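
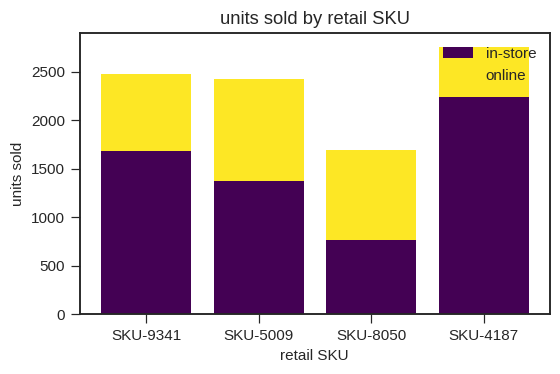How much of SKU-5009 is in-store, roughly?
≈ 1500

in-store top ≈ 1500, bottom ≈ 0; segment ≈ 1500.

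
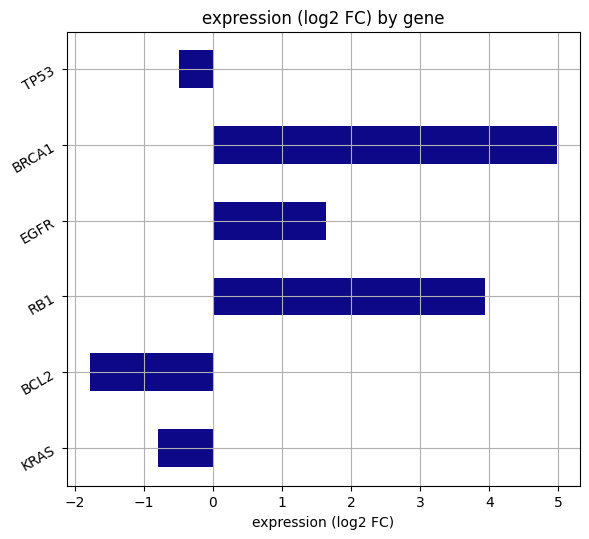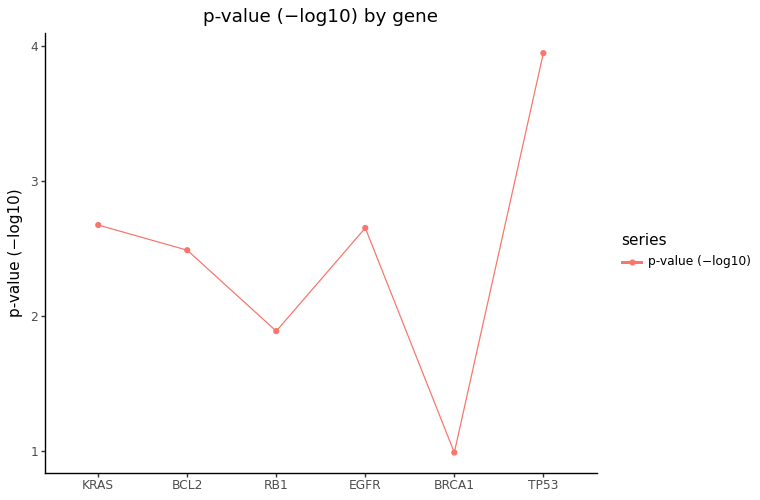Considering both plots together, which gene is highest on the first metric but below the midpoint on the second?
Chart 2 median p-value (−log10) ≈ 2.5; below-median genes: BCL2, RB1, BRCA1. Among those, BRCA1 has the highest expression (log2 FC) (≈ 5).

BRCA1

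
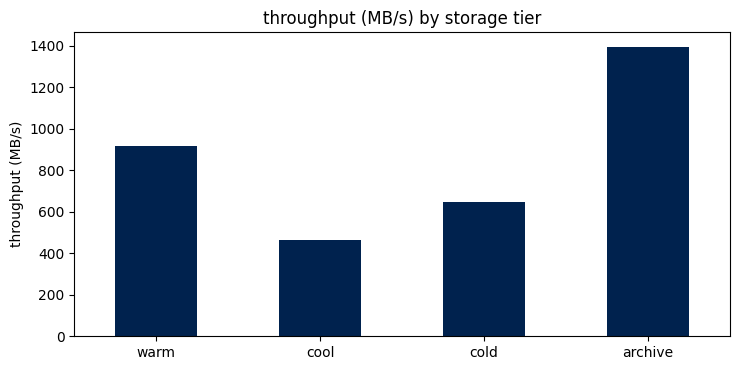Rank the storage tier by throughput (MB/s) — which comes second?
Top 3: archive ≈ 1400, warm ≈ 1000, cold ≈ 600.

warm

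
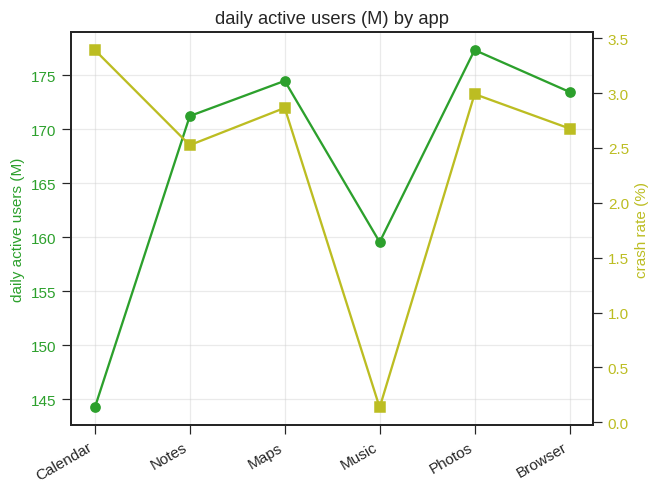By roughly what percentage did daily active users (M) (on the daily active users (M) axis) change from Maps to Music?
Maps ≈ 175, Music ≈ 160; (160 − 175) / 175 ≈ -8.6%.

≈ -8.6%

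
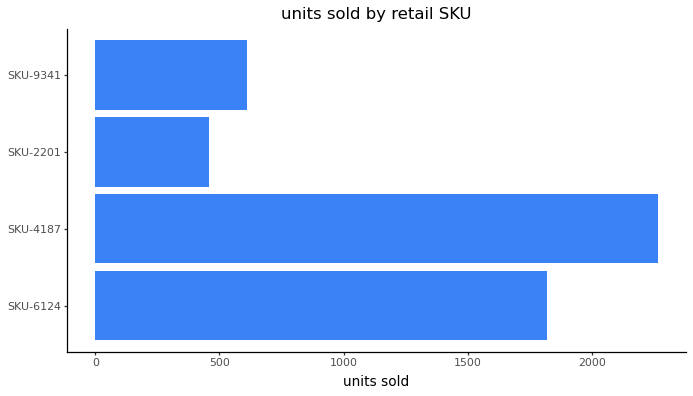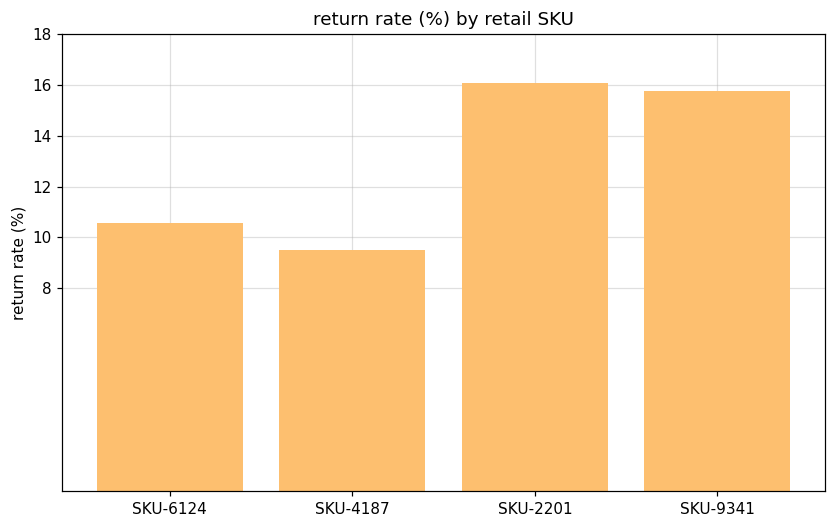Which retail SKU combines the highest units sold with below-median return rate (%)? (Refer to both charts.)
SKU-4187

Chart 2 median return rate (%) ≈ 14; below-median retail SKUs: SKU-6124, SKU-4187. Among those, SKU-4187 has the highest units sold (≈ 2500).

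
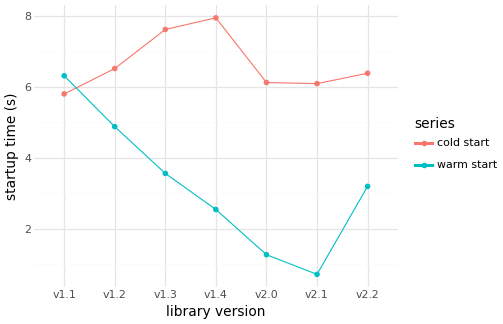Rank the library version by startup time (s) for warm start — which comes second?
Top 3 for warm start: v1.1 ≈ 6, v1.2 ≈ 5, v1.3 ≈ 4.

v1.2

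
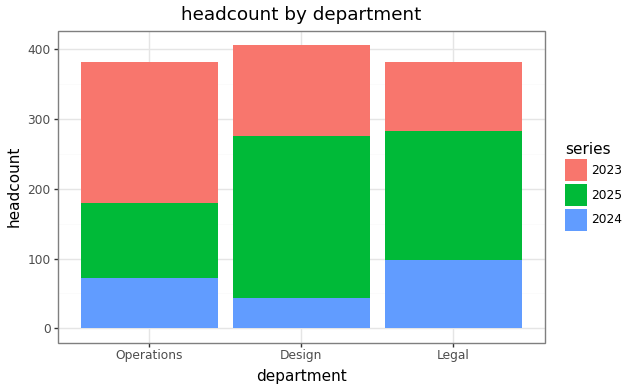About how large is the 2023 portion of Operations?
≈ 200

2023 top ≈ 400, bottom ≈ 200; segment ≈ 200.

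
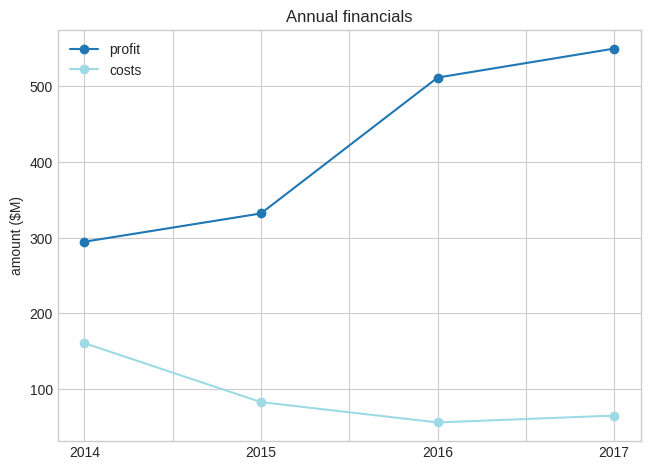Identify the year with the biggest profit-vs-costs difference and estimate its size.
2017: profit ≈ 550, costs ≈ 50 → gap ≈ 500. Next-largest (2016) is only ≈ 450.

2017, ≈ 500 $M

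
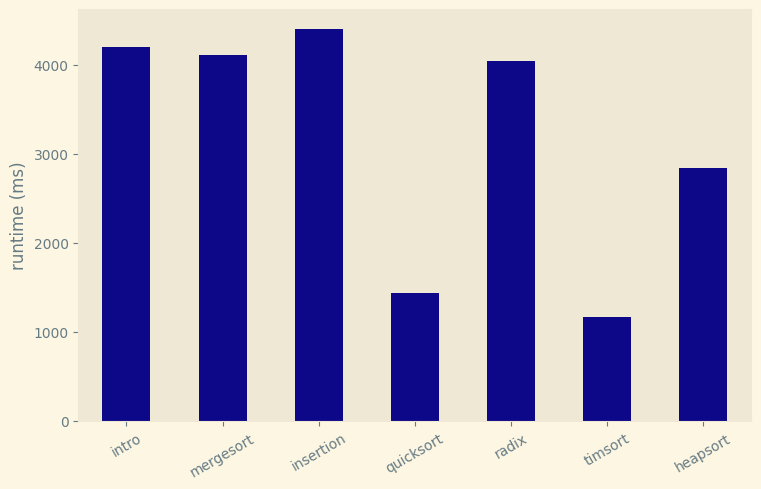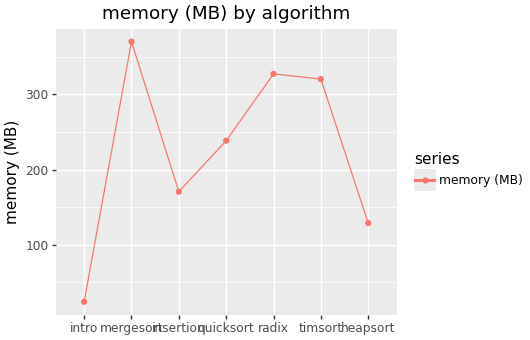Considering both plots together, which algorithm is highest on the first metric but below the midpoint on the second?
Chart 2 median memory (MB) ≈ 250; below-median algorithms: intro, insertion, heapsort. Among those, insertion has the highest runtime (ms) (≈ 4500).

insertion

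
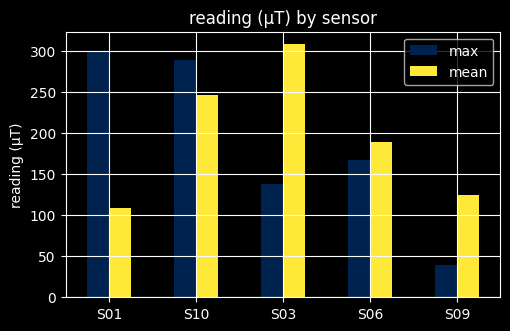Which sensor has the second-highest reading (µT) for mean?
Top 3 for mean: S03 ≈ 300, S10 ≈ 250, S06 ≈ 200.

S10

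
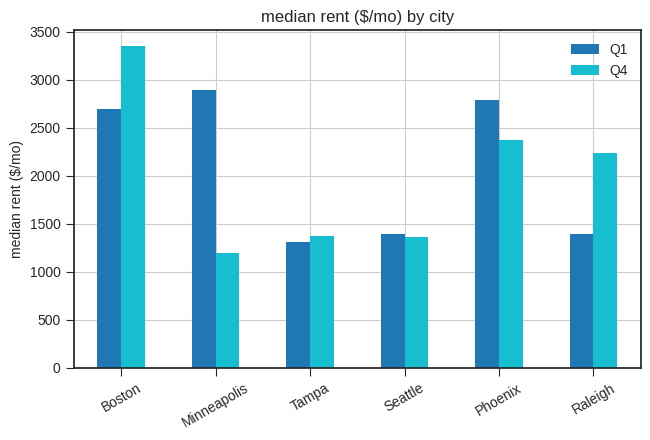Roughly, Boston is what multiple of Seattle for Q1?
≈ 1.67×

Boston ≈ 2500, Seattle ≈ 1500; 2500/1500 ≈ 1.67.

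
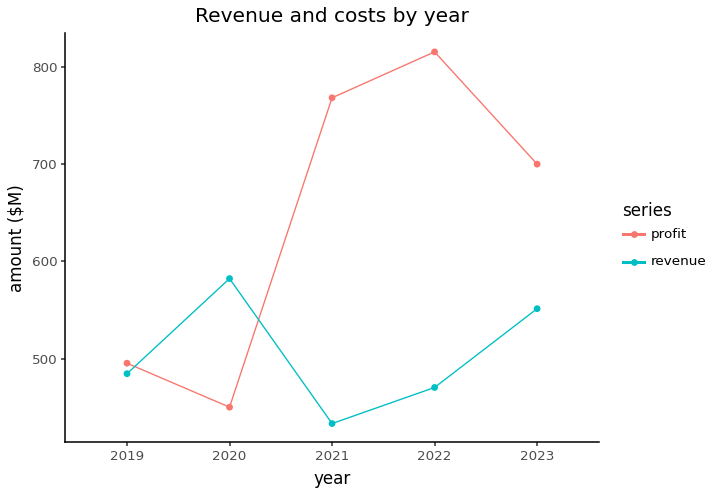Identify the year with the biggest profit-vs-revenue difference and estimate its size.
2022: profit ≈ 800, revenue ≈ 450 → gap ≈ 350. Next-largest (2021) is only ≈ 300.

2022, ≈ 350 $M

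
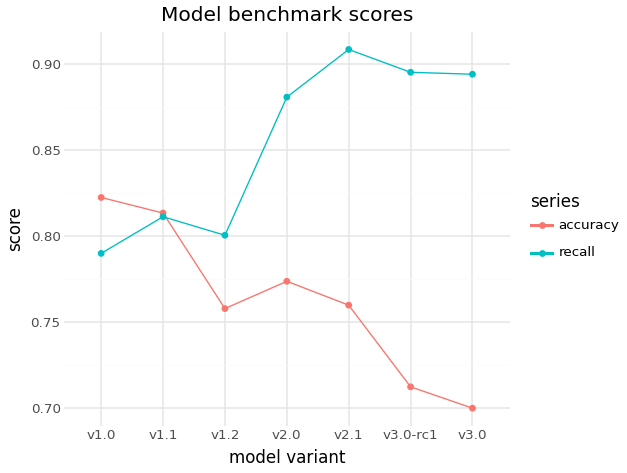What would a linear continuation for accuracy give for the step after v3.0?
≈ 0.67

Last three: 0.76, 0.72, 0.70 → slope ≈ -0.03/step → next ≈ 0.67.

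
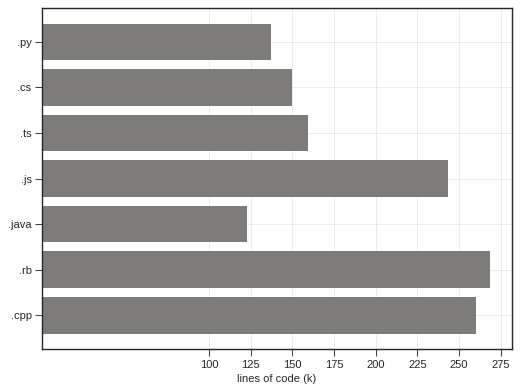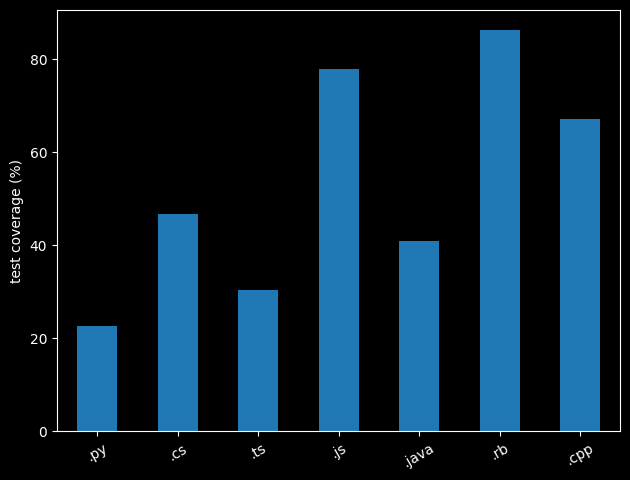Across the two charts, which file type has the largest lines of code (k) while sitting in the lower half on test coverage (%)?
Chart 2 median test coverage (%) ≈ 50; below-median file types: .py, .ts, .java. Among those, .ts has the highest lines of code (k) (≈ 150).

.ts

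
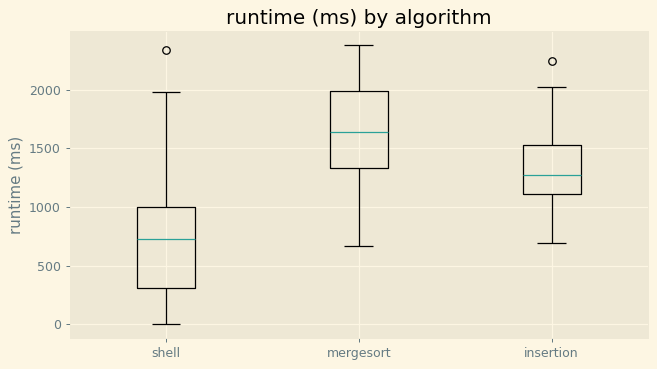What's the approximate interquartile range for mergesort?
≈ 700

Q3 ≈ 2000, Q1 ≈ 1300; IQR ≈ 700.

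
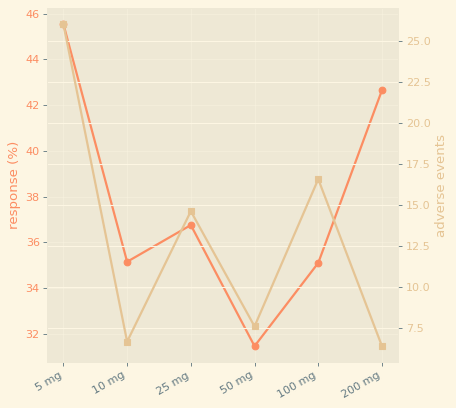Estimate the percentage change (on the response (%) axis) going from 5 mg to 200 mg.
5 mg ≈ 46, 200 mg ≈ 42; (42 − 46) / 46 ≈ -8.7%.

≈ -8.7%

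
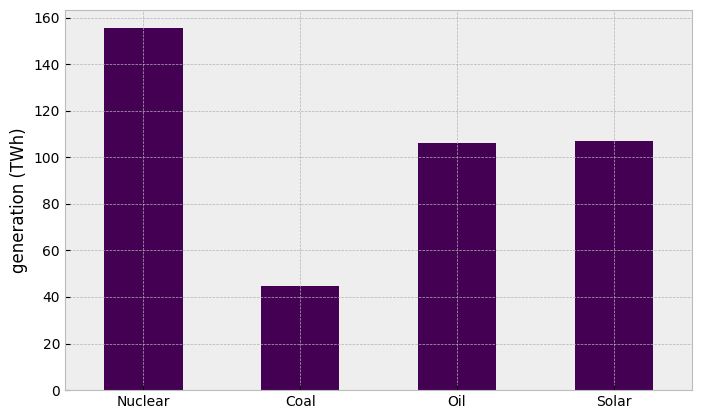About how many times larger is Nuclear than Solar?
Nuclear ≈ 160, Solar ≈ 100; 160/100 ≈ 1.6.

≈ 1.6×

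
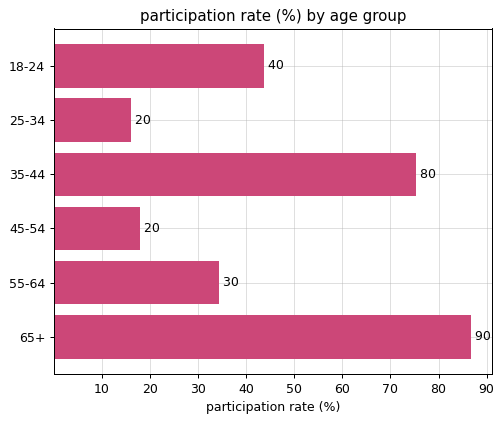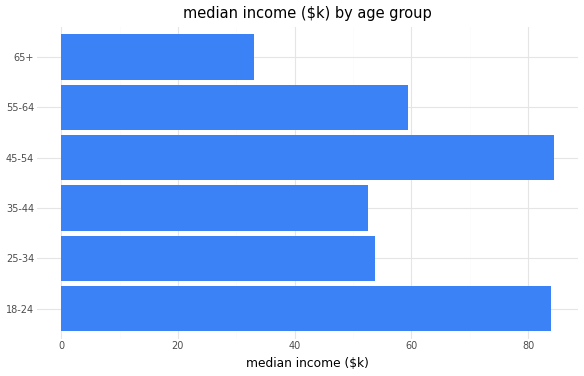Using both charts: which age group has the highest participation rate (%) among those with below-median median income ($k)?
65+

Chart 2 median median income ($k) ≈ 60; below-median age groups: 25-34, 35-44, 65+. Among those, 65+ has the highest participation rate (%) (≈ 90).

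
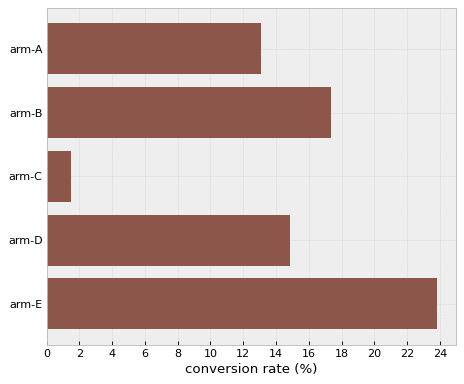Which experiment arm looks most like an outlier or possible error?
arm-C ≈ 2; the rest sit between ≈ 14 and ≈ 24.

arm-C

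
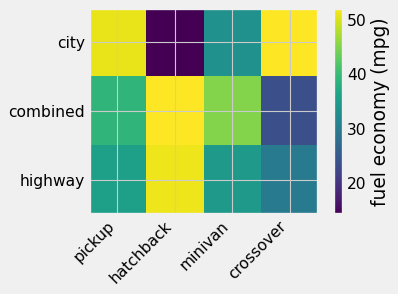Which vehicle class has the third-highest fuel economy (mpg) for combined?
Top 4 for combined: hatchback ≈ 50, minivan ≈ 45, pickup ≈ 40, crossover ≈ 25.

pickup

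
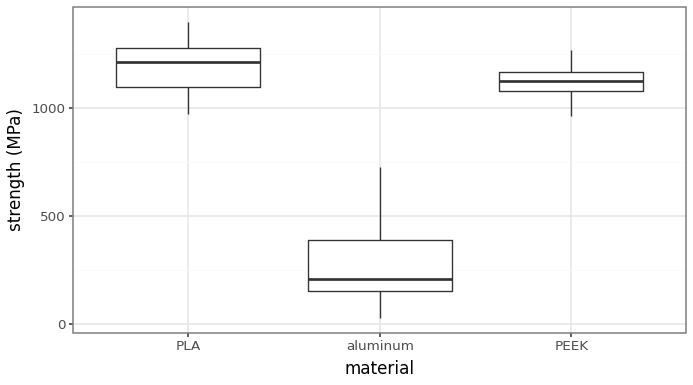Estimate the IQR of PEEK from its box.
Q3 ≈ 1200, Q1 ≈ 1100; IQR ≈ 100.

≈ 100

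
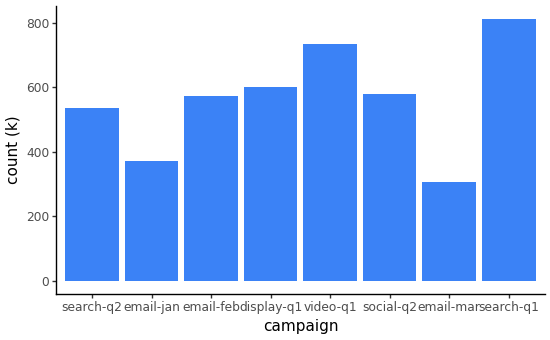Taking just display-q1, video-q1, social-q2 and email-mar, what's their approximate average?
(600 + 700 + 600 + 300) / 4 ≈ 550.

≈ 550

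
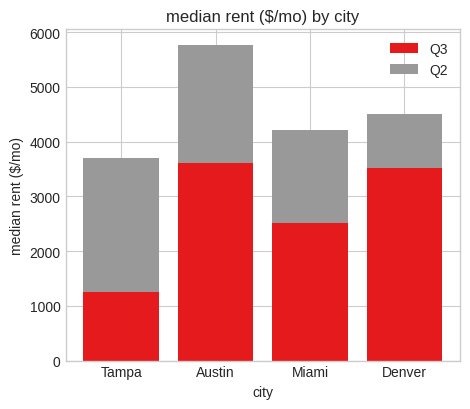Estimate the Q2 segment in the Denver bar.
≈ 1000

Q2 top ≈ 4500, bottom ≈ 3500; segment ≈ 1000.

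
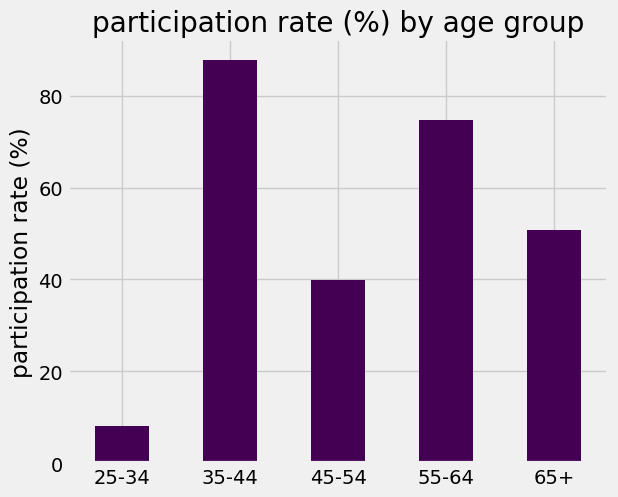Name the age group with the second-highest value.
Top 3: 35-44 ≈ 90, 55-64 ≈ 70, 65+ ≈ 50.

55-64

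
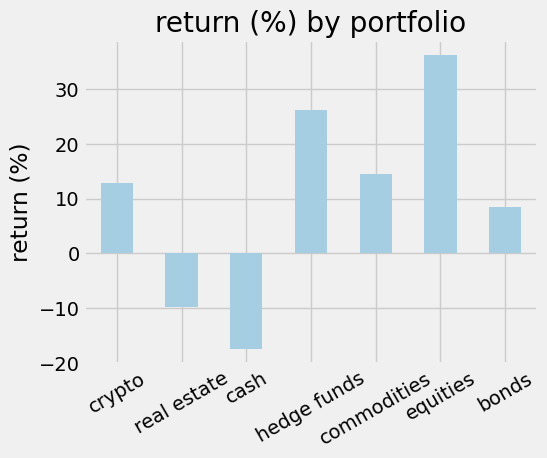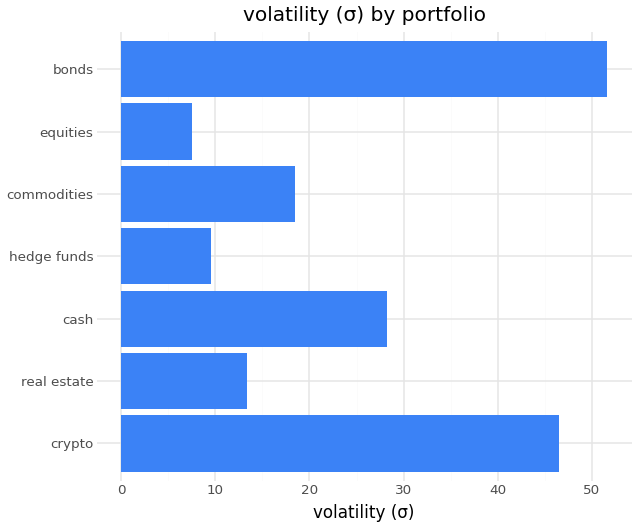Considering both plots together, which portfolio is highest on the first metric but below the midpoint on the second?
equities

Chart 2 median volatility (σ) ≈ 20; below-median portfolios: real estate, hedge funds, equities. Among those, equities has the highest return (%) (≈ 35).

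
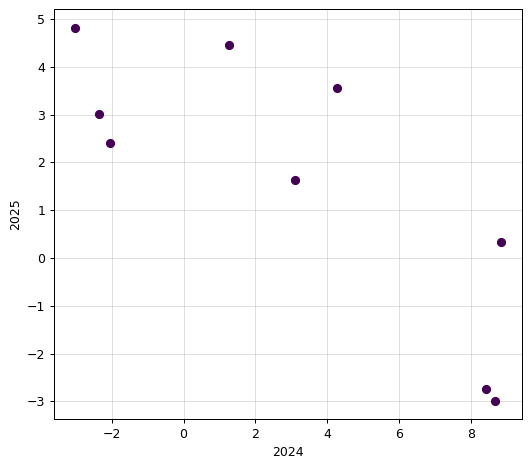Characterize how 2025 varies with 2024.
negative, strong

Points are negatively correlated; strong (|r| ≈ 0.8).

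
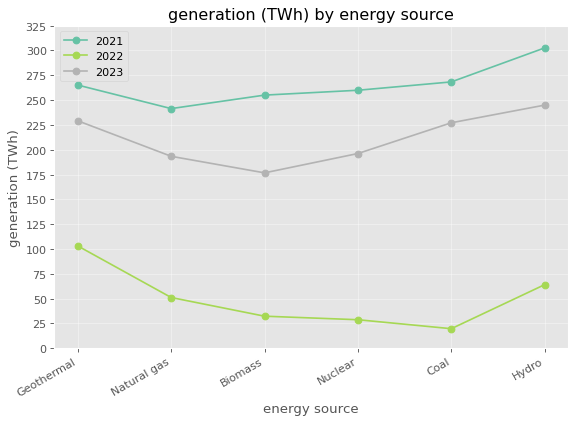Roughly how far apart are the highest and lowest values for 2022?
≈ 75

Max Geothermal ≈ 100, min Coal ≈ 25; range ≈ 75.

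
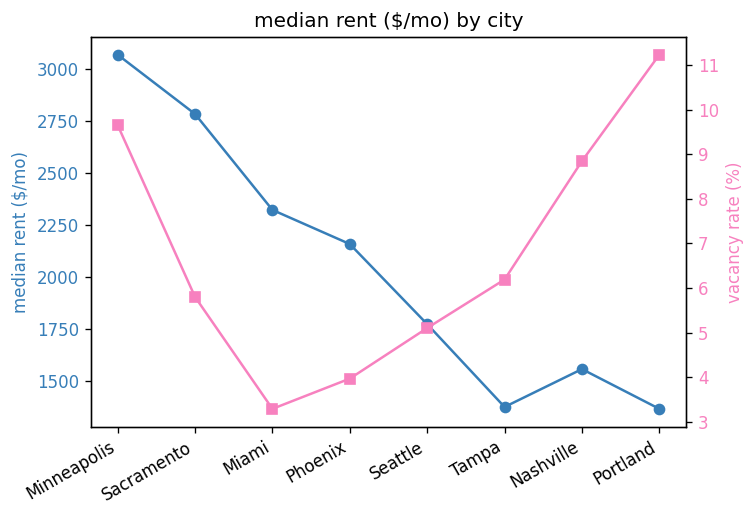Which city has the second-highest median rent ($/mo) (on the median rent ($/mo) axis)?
Top 3 (on the median rent ($/mo) axis): Minneapolis ≈ 3000, Sacramento ≈ 2800, Miami ≈ 2400.

Sacramento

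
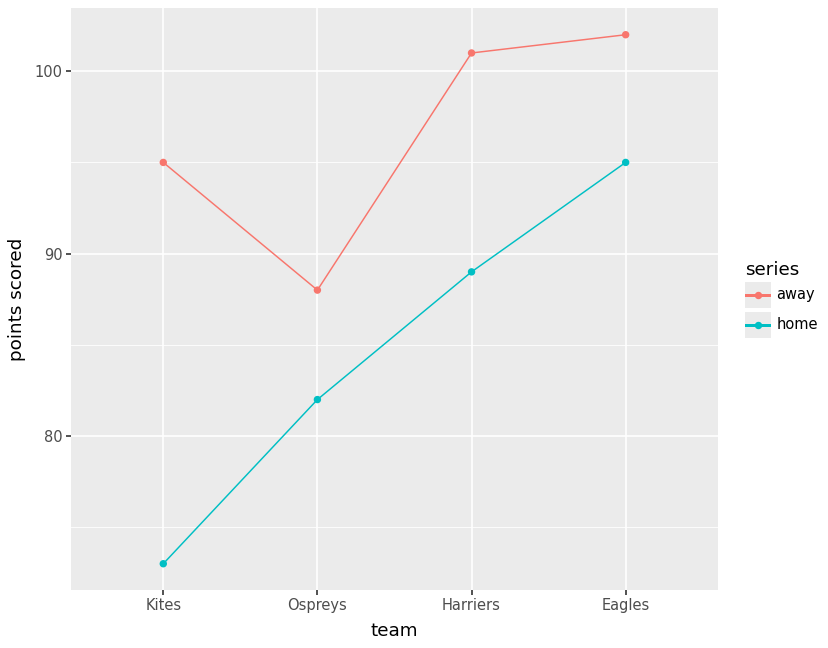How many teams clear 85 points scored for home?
Above 85: Harriers, Eagles.

2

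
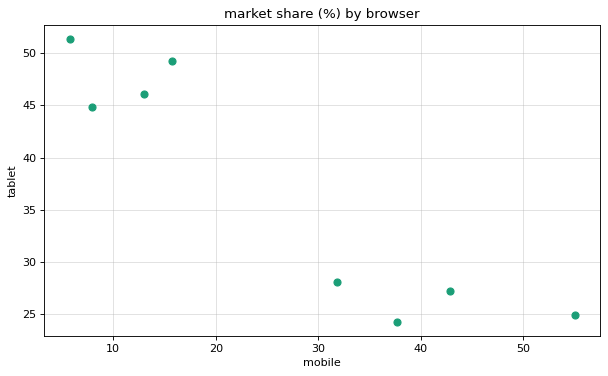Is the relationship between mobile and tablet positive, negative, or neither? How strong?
negative, strong

Points are negatively correlated; strong (|r| ≈ 0.9).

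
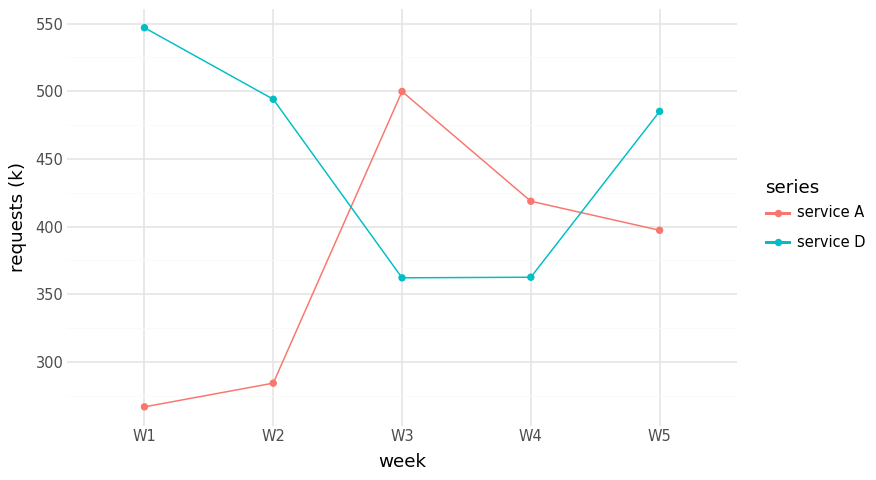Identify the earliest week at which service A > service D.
W2: service A ≈ 275 vs service D ≈ 500 (not yet); W3: service A ≈ 500 vs service D ≈ 350 (first crossover).

W3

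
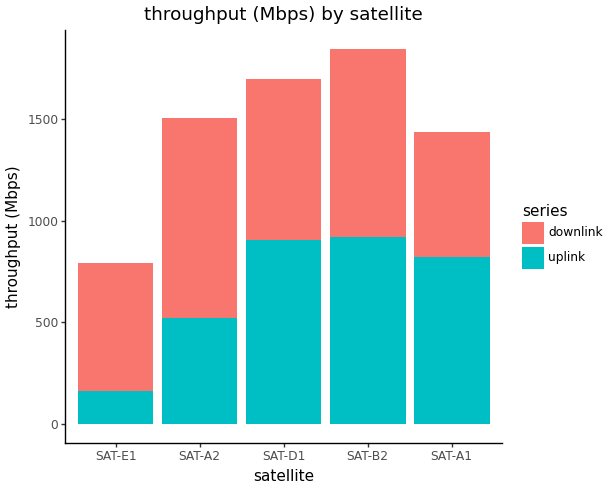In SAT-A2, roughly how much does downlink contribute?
≈ 1000

downlink top ≈ 1600, bottom ≈ 600; segment ≈ 1000.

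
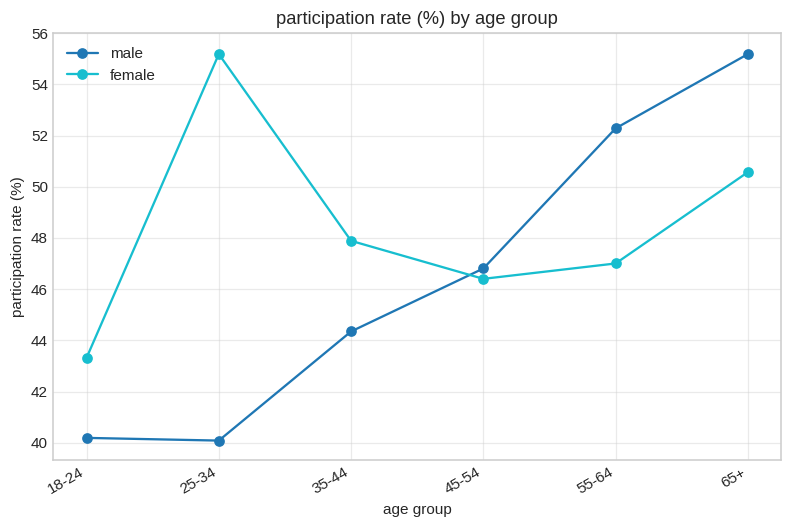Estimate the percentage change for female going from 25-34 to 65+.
≈ -10.7%

25-34 ≈ 56, 65+ ≈ 50; (50 − 56) / 56 ≈ -10.7%.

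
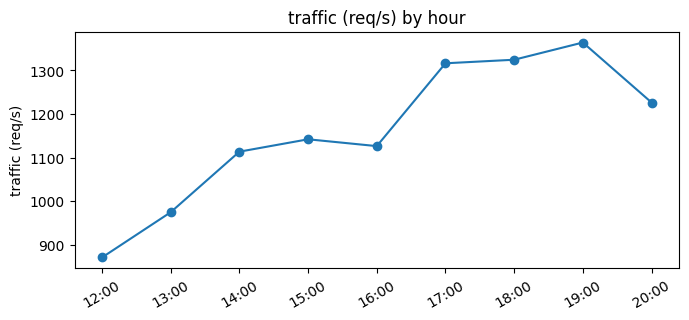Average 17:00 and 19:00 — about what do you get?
≈ 1325

(1300 + 1350) / 2 ≈ 1325.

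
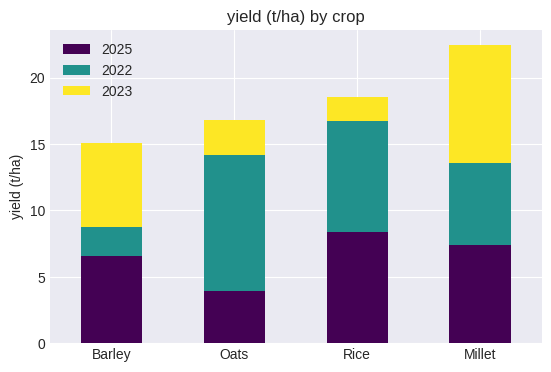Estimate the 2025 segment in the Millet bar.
≈ 8

2025 top ≈ 8, bottom ≈ 0; segment ≈ 8.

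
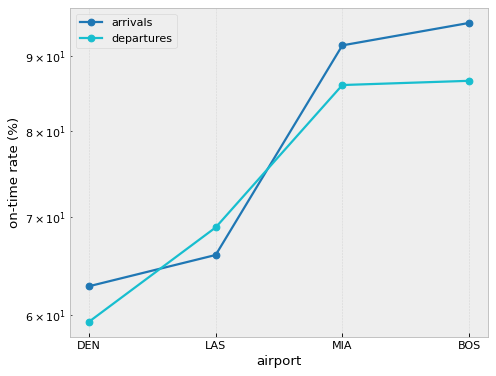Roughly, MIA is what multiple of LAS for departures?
MIA ≈ 85, LAS ≈ 70; 85/70 ≈ 1.21.

≈ 1.21×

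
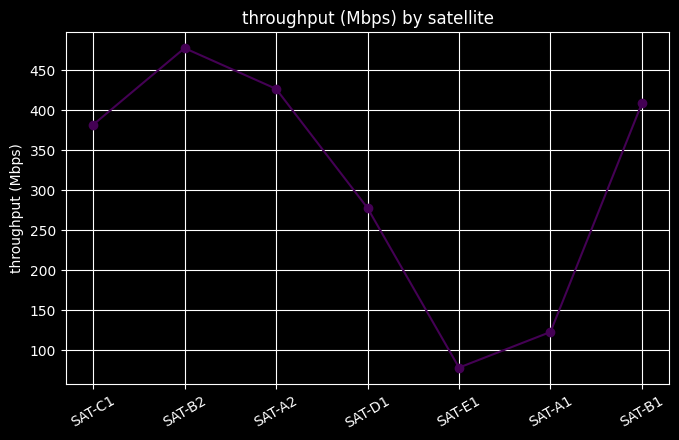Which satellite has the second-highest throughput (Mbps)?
SAT-A2

Top 3: SAT-B2 ≈ 500, SAT-A2 ≈ 450, SAT-B1 ≈ 400.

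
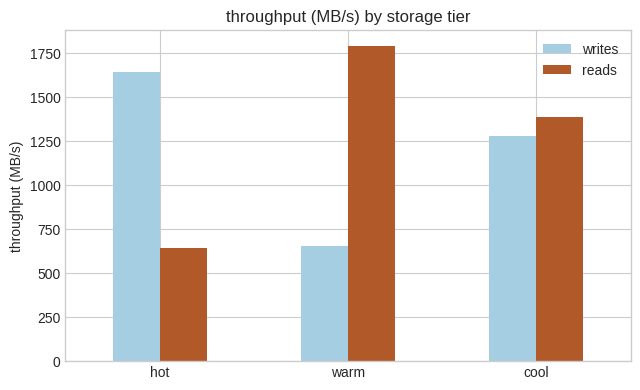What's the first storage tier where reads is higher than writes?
warm

hot: reads ≈ 600 vs writes ≈ 1600 (not yet); warm: reads ≈ 1800 vs writes ≈ 600 (first crossover).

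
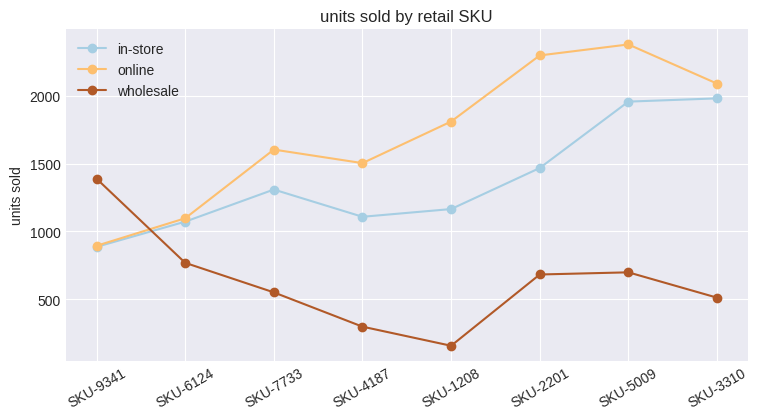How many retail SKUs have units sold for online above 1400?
6

Above 1400: SKU-7733, SKU-4187, SKU-1208, SKU-2201, SKU-5009, SKU-3310.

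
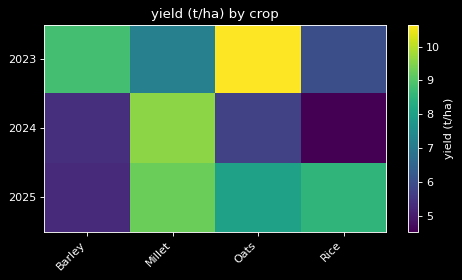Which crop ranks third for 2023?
Millet

Top 4 for 2023: Oats ≈ 11, Barley ≈ 9, Millet ≈ 7, Rice ≈ 6.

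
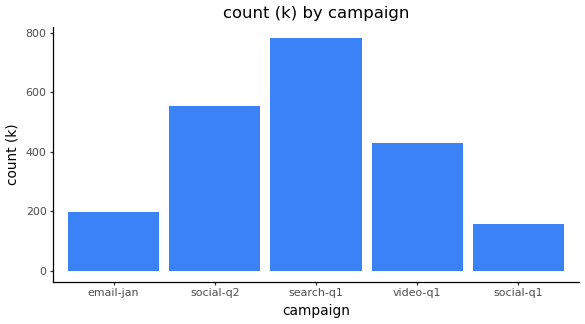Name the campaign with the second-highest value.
social-q2

Top 3: search-q1 ≈ 800, social-q2 ≈ 600, video-q1 ≈ 400.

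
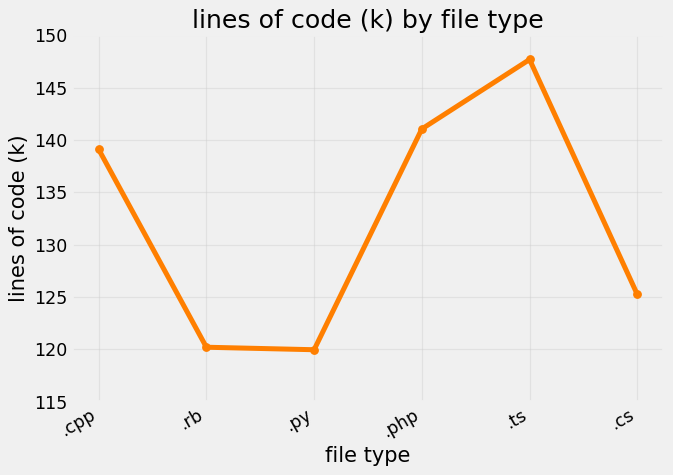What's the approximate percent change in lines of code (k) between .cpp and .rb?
.cpp ≈ 140, .rb ≈ 120; (120 − 140) / 140 ≈ -14.3%.

≈ -14.3%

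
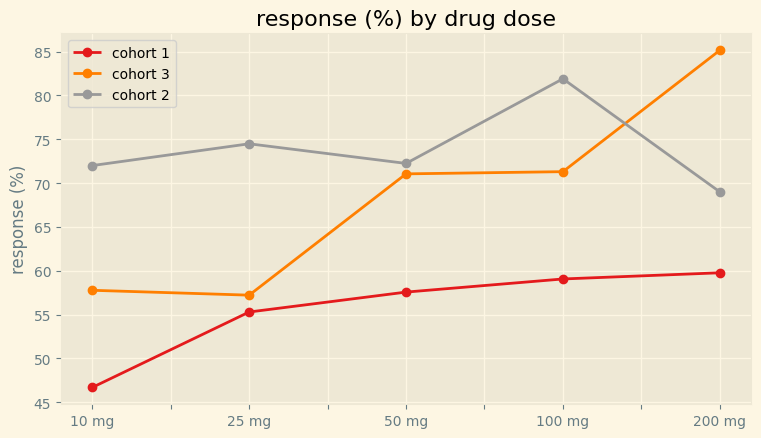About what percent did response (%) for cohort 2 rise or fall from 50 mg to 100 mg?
50 mg ≈ 70, 100 mg ≈ 80; (80 − 70) / 70 ≈ +14.3%.

≈ +14.3%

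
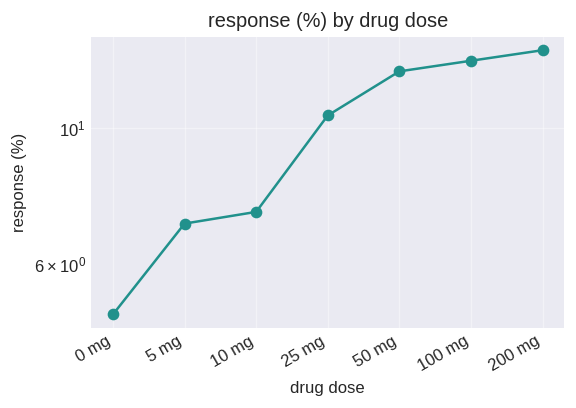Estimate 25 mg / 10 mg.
25 mg ≈ 10, 10 mg ≈ 7; 10/7 ≈ 1.43.

≈ 1.43×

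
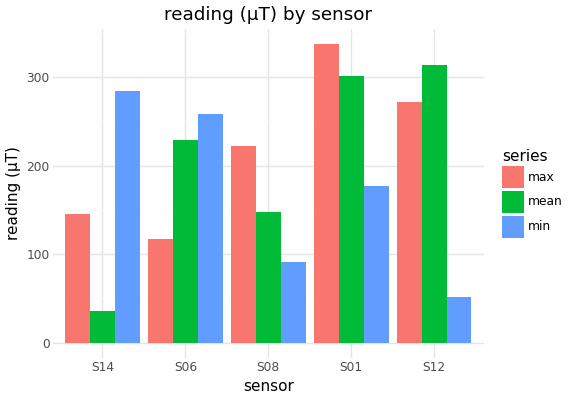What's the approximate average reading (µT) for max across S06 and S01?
≈ 225

(100 + 350) / 2 ≈ 225.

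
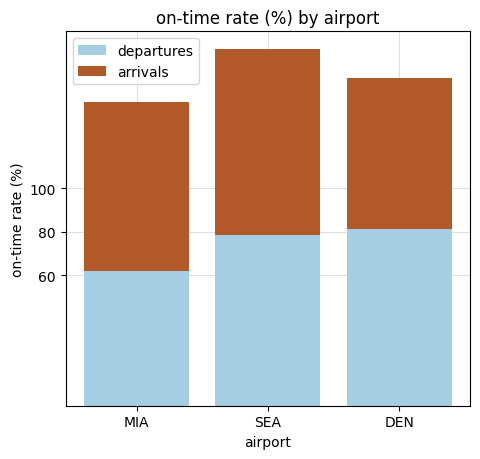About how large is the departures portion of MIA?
≈ 60

departures top ≈ 60, bottom ≈ 0; segment ≈ 60.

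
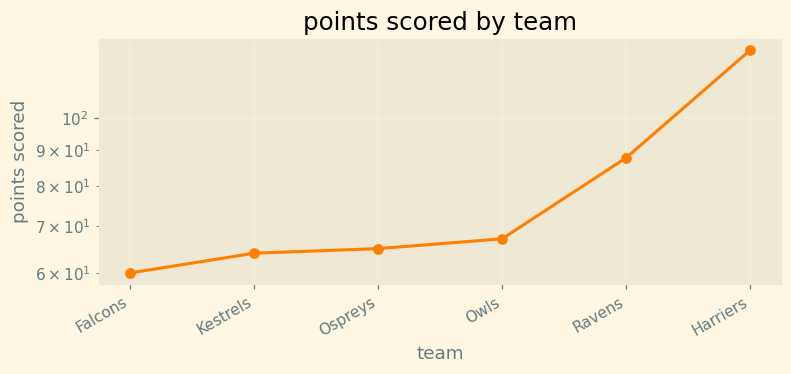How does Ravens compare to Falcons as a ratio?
Ravens ≈ 90, Falcons ≈ 60; 90/60 ≈ 1.5.

≈ 1.5×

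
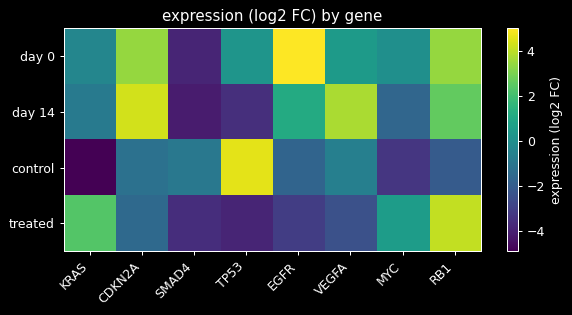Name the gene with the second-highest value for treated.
Top 3 for treated: RB1 ≈ 4, KRAS ≈ 2, MYC ≈ 1.

KRAS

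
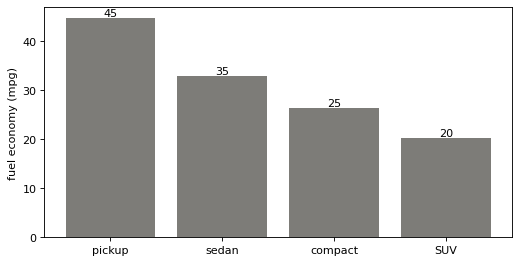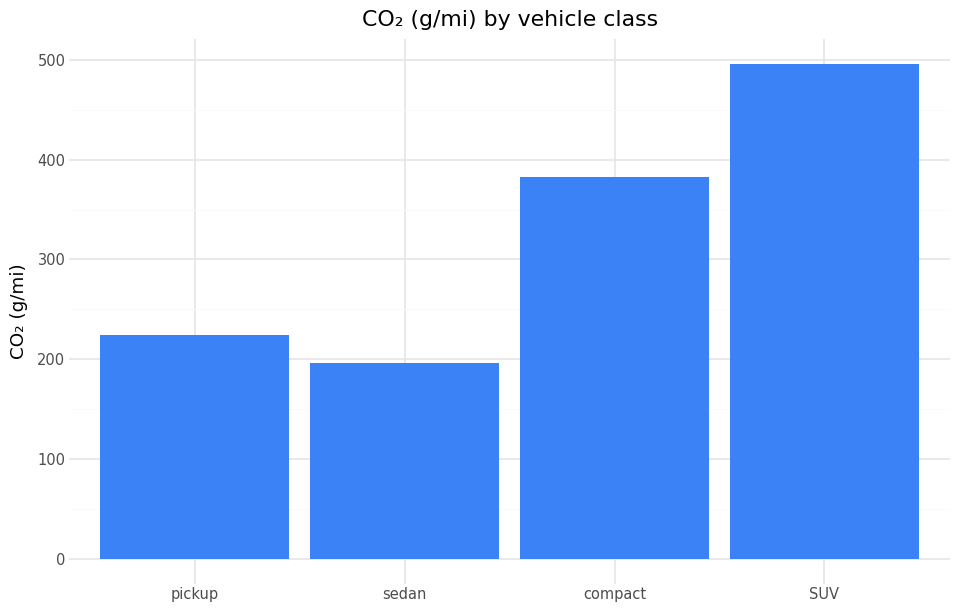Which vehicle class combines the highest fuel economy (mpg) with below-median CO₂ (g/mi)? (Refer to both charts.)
Chart 2 median CO₂ (g/mi) ≈ 300; below-median vehicle classes: pickup, sedan. Among those, pickup has the highest fuel economy (mpg) (≈ 45).

pickup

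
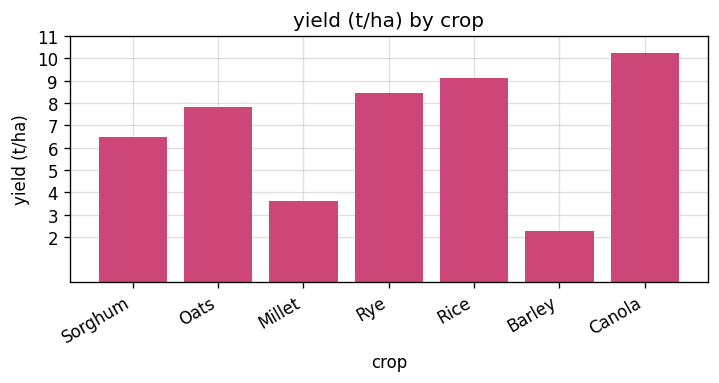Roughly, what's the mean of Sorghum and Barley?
≈ 4

(6 + 2) / 2 ≈ 4.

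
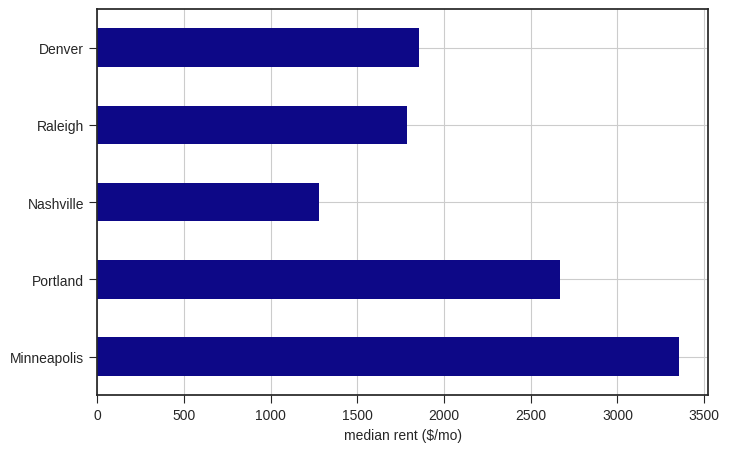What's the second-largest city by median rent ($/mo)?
Top 3: Minneapolis ≈ 3500, Portland ≈ 2500, Denver ≈ 2000.

Portland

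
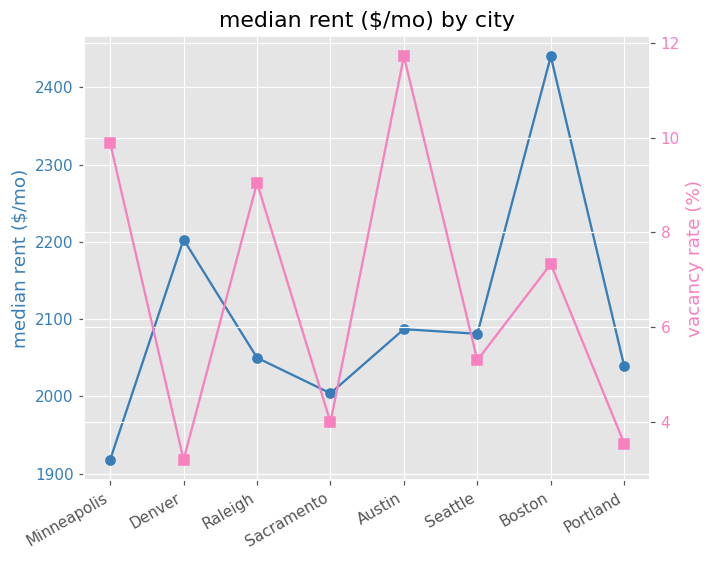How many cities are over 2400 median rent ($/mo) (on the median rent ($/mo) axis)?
Above 2400: Boston.

1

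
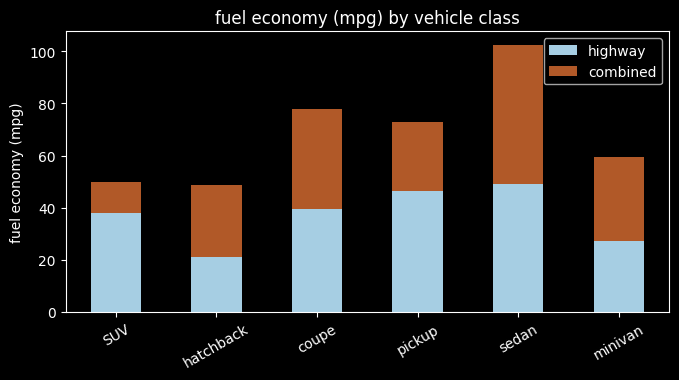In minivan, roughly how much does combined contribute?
≈ 30

combined top ≈ 60, bottom ≈ 30; segment ≈ 30.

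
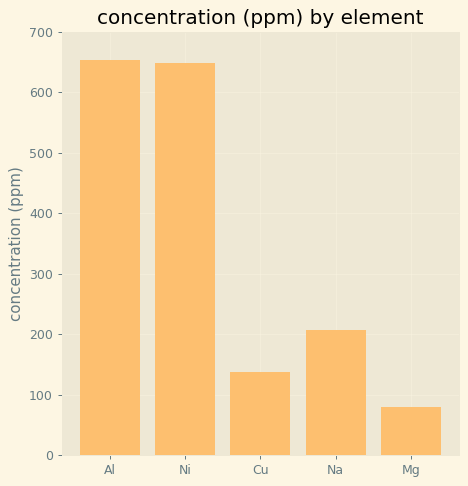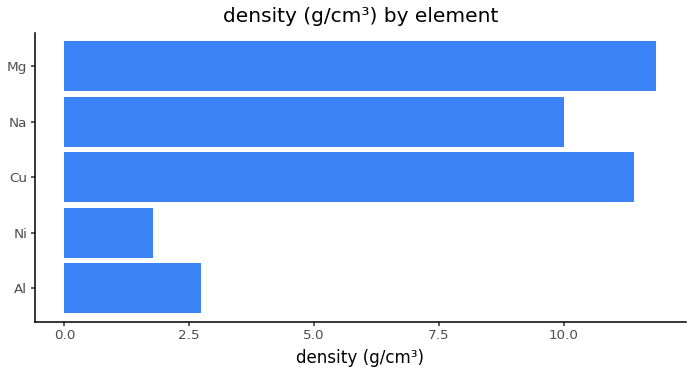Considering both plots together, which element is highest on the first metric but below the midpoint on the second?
Al

Chart 2 median density (g/cm³) ≈ 10; below-median elements: Al, Ni. Among those, Al has the highest concentration (ppm) (≈ 700).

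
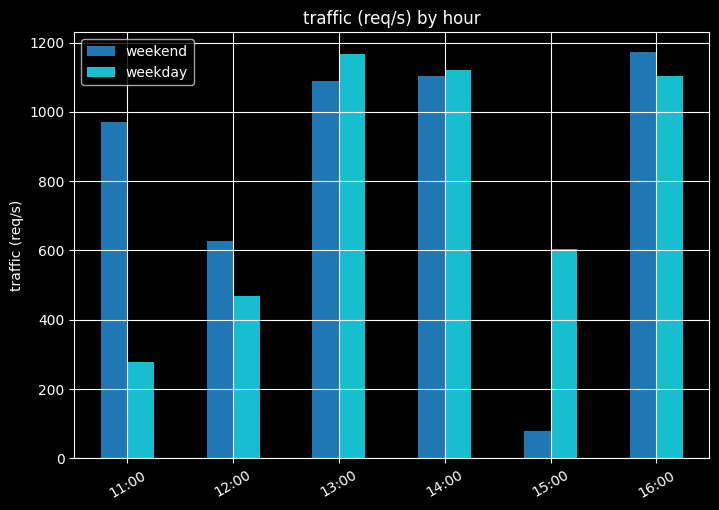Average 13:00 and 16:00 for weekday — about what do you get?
≈ 1150

(1200 + 1100) / 2 ≈ 1150.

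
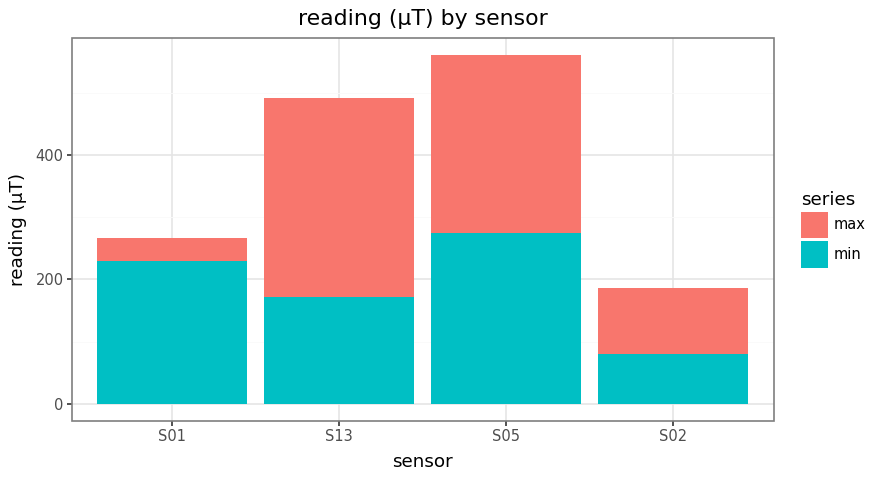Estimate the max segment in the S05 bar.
≈ 300

max top ≈ 550, bottom ≈ 250; segment ≈ 300.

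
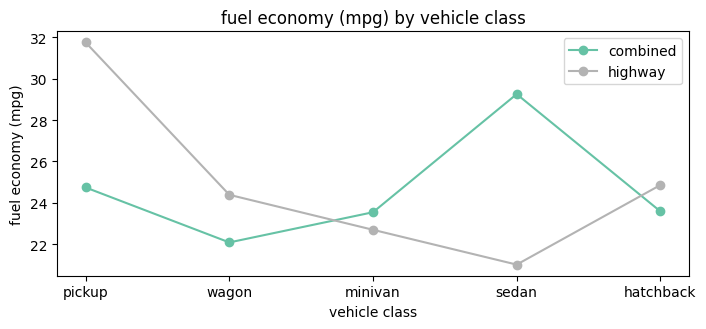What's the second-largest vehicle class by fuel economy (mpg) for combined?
Top 3 for combined: sedan ≈ 29, pickup ≈ 25, hatchback ≈ 24.

pickup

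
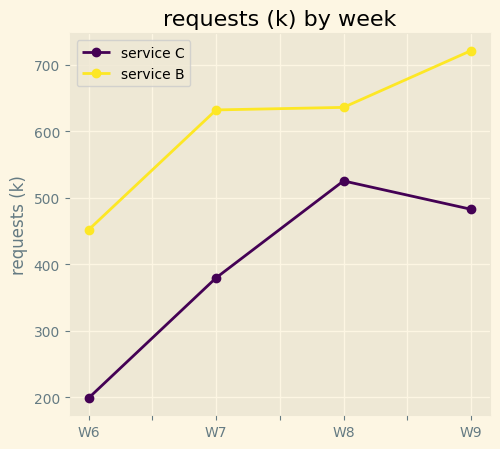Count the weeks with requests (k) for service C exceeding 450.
2

Above 450: W8, W9.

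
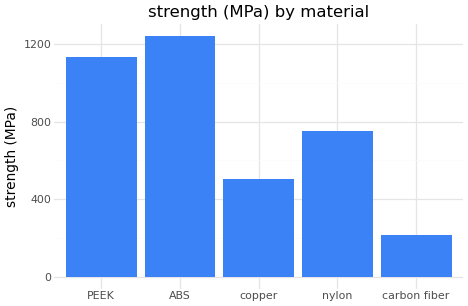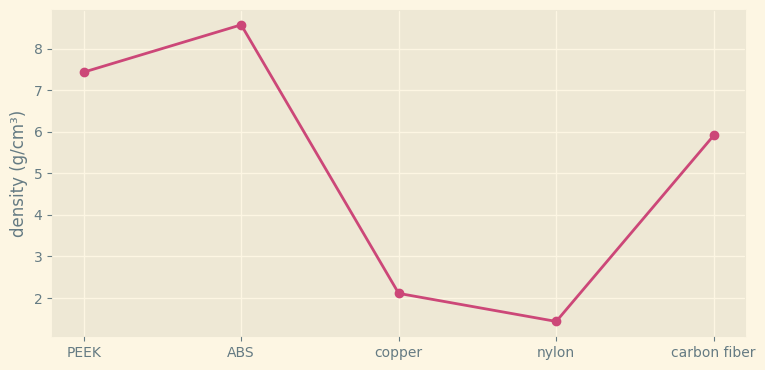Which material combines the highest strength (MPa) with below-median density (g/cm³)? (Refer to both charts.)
nylon

Chart 2 median density (g/cm³) ≈ 6; below-median materials: copper, nylon. Among those, nylon has the highest strength (MPa) (≈ 800).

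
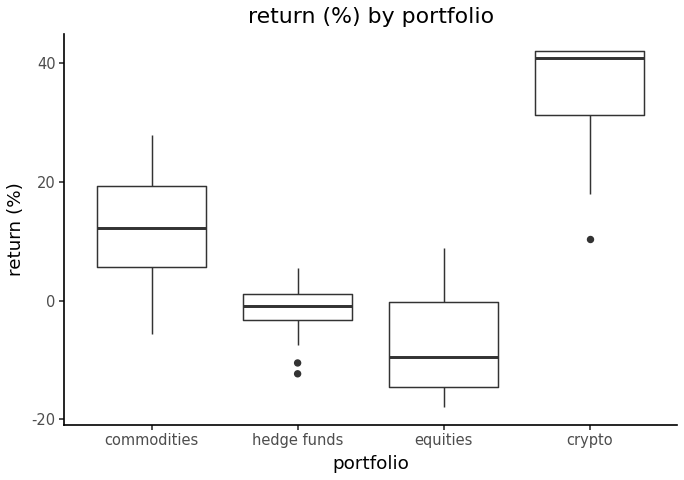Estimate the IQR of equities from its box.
Q3 ≈ 0, Q1 ≈ -15; IQR ≈ 15.

≈ 15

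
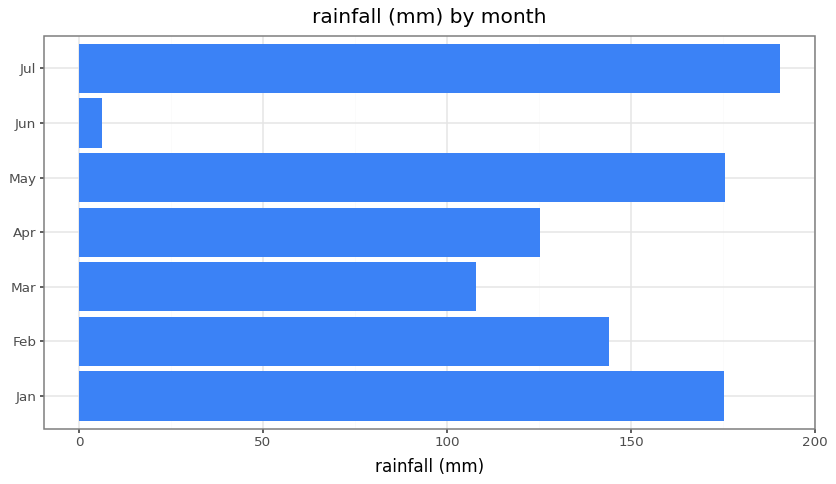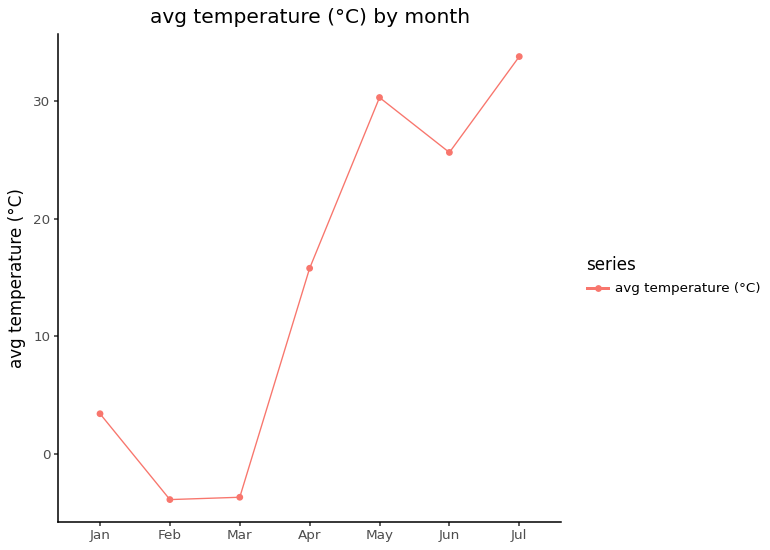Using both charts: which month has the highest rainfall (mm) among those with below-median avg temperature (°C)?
Jan

Chart 2 median avg temperature (°C) ≈ 15; below-median months: Jan, Feb, Mar. Among those, Jan has the highest rainfall (mm) (≈ 180).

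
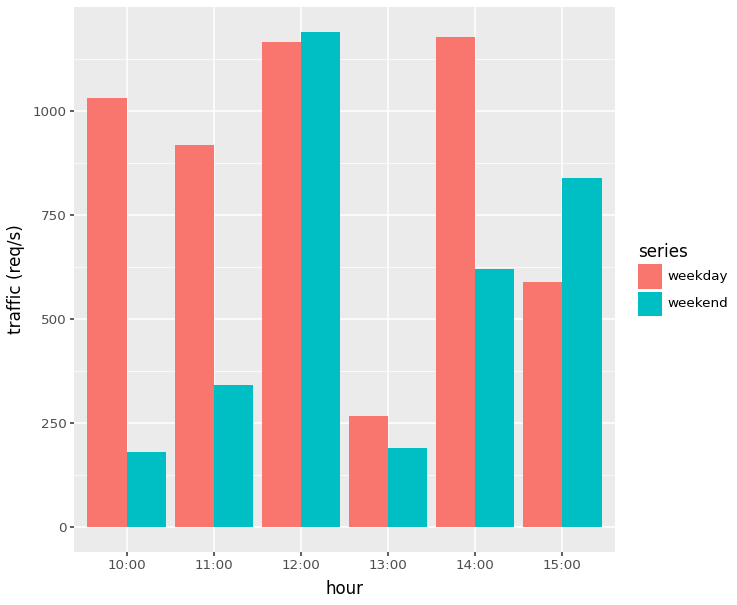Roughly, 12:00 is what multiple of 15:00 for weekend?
≈ 1.5×

12:00 ≈ 1200, 15:00 ≈ 800; 1200/800 ≈ 1.5.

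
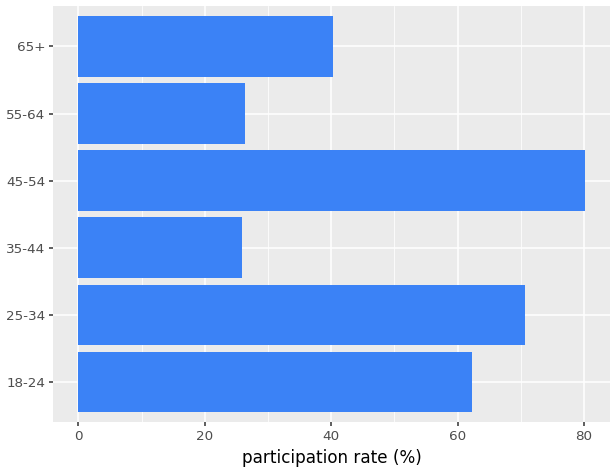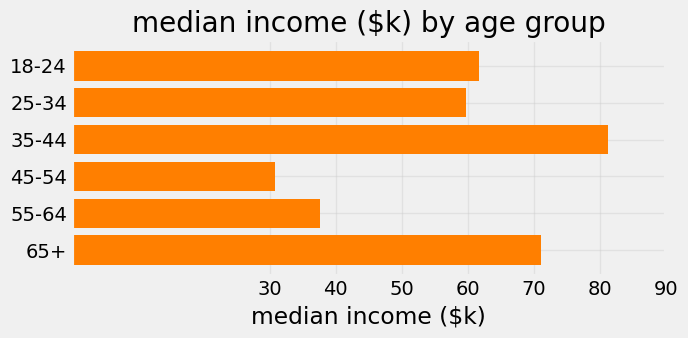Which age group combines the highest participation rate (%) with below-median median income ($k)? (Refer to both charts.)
45-54

Chart 2 median median income ($k) ≈ 60; below-median age groups: 25-34, 45-54, 55-64. Among those, 45-54 has the highest participation rate (%) (≈ 80).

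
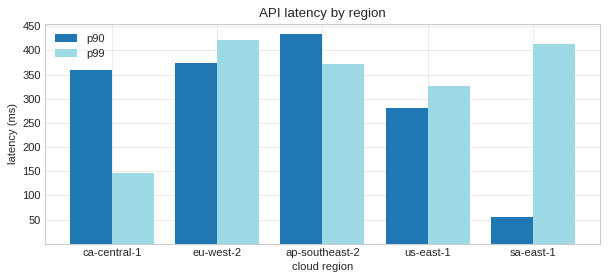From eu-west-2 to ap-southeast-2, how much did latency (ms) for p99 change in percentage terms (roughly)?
eu-west-2 ≈ 400, ap-southeast-2 ≈ 350; (350 − 400) / 400 ≈ -12.5%.

≈ -12.5%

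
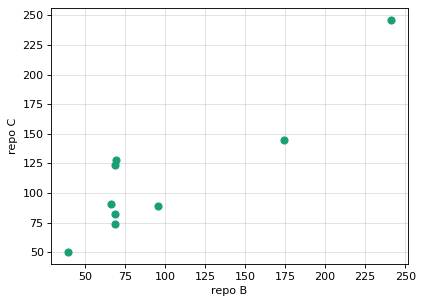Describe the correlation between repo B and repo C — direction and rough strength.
Points are positively correlated; strong (|r| ≈ 0.9).

positive, strong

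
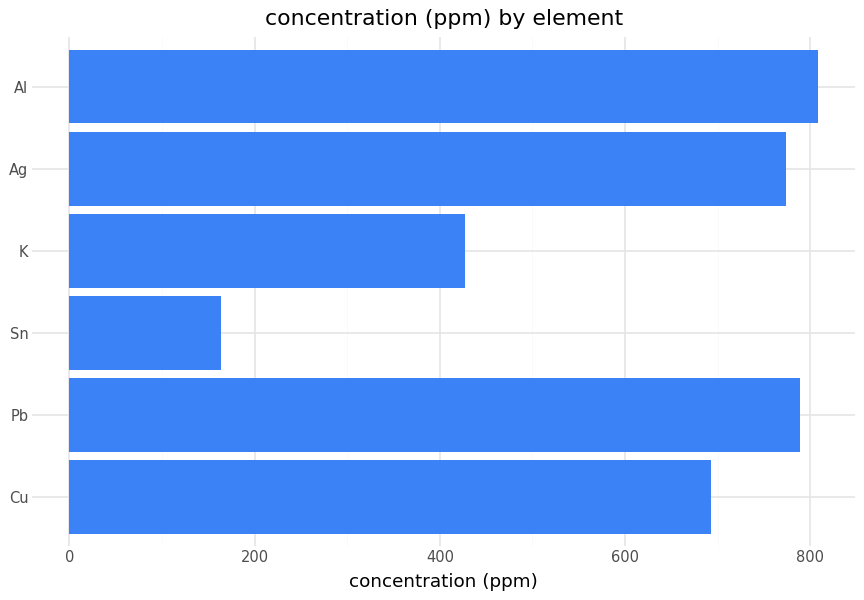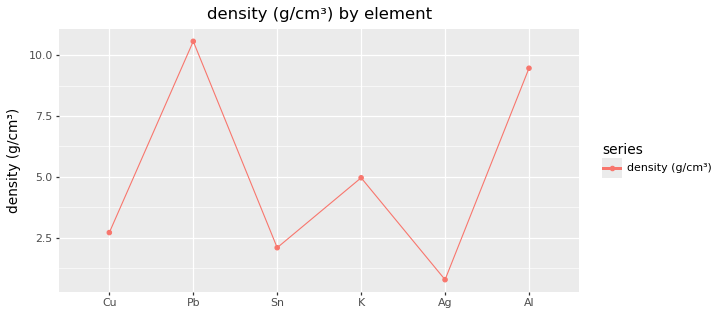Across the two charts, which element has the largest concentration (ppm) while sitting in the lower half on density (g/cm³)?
Chart 2 median density (g/cm³) ≈ 4; below-median elements: Cu, Sn, Ag. Among those, Ag has the highest concentration (ppm) (≈ 800).

Ag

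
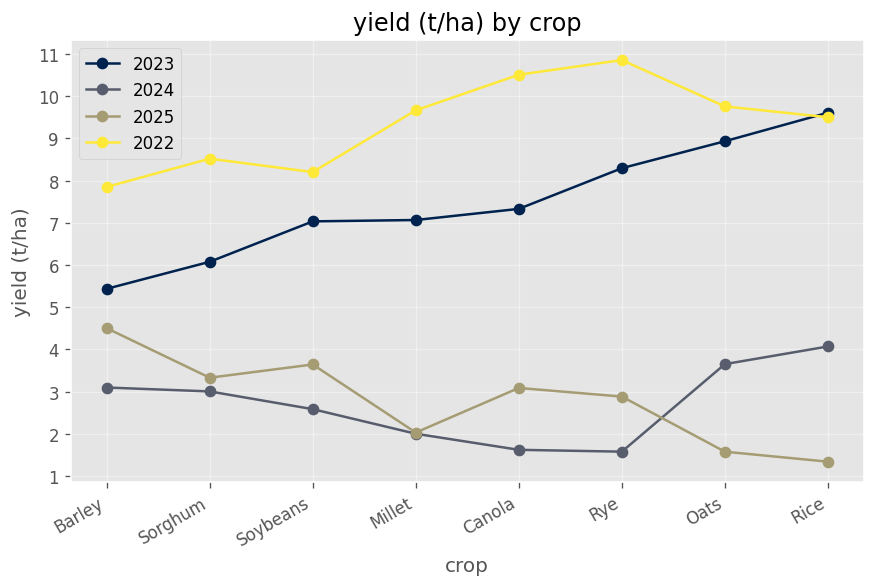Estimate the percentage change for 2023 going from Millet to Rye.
Millet ≈ 7, Rye ≈ 8; (8 − 7) / 7 ≈ +14.3%.

≈ +14.3%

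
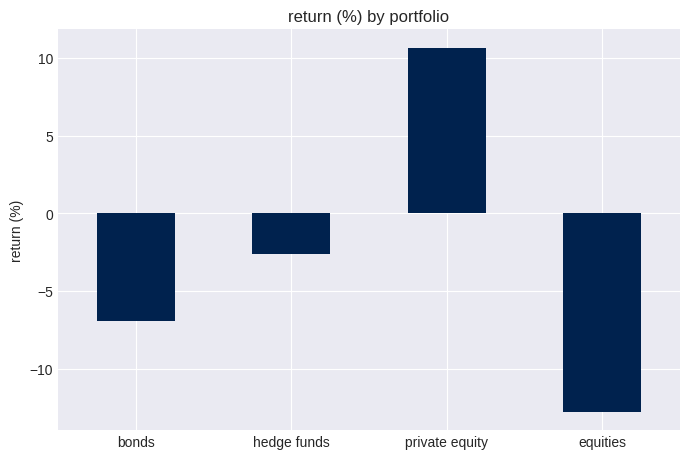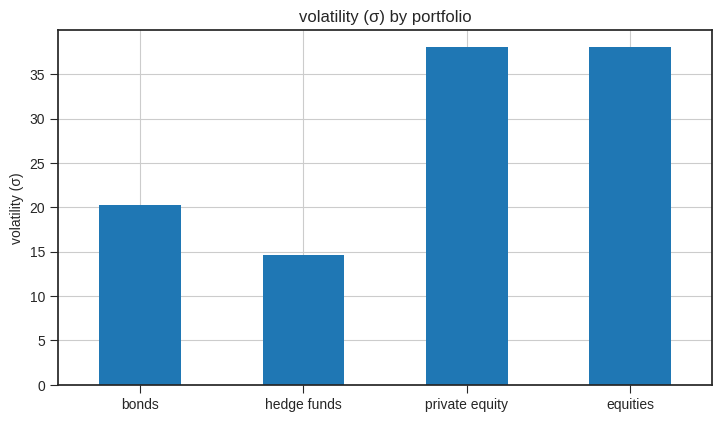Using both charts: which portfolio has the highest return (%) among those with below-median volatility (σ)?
hedge funds

Chart 2 median volatility (σ) ≈ 30; below-median portfolios: bonds, hedge funds. Among those, hedge funds has the highest return (%) (≈ -3).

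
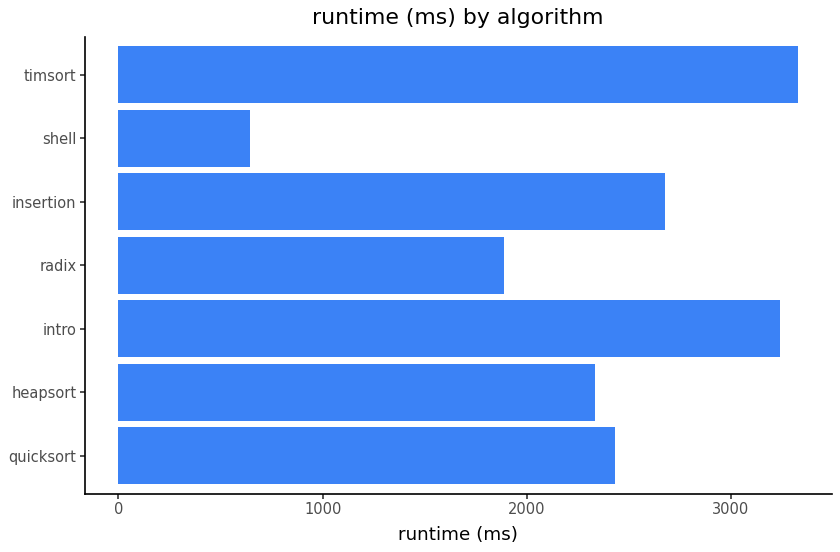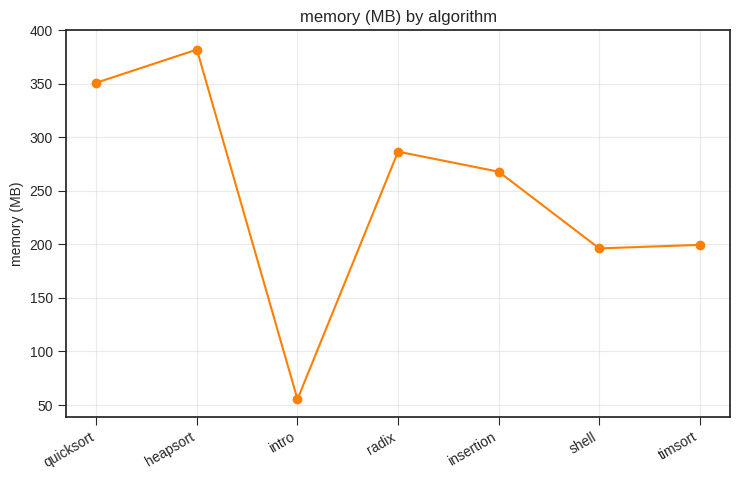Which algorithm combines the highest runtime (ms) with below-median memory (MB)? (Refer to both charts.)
timsort

Chart 2 median memory (MB) ≈ 250; below-median algorithms: intro, shell, timsort. Among those, timsort has the highest runtime (ms) (≈ 3500).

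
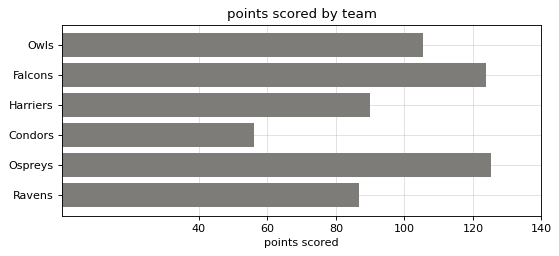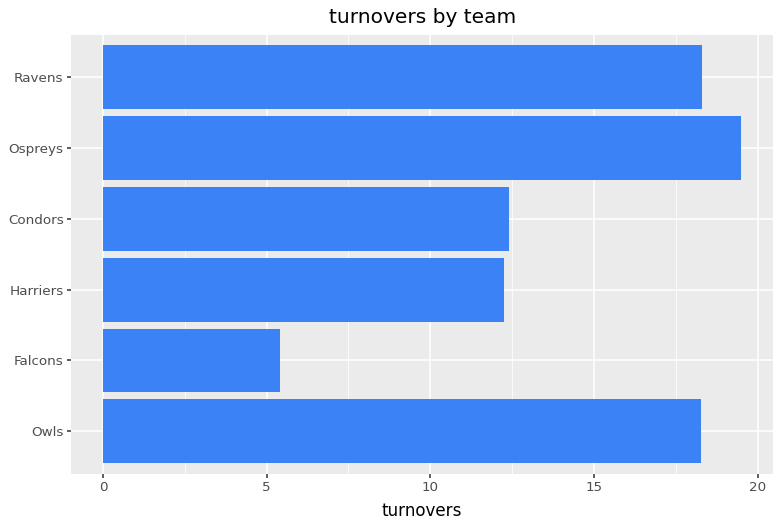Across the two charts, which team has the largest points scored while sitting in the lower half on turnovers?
Falcons

Chart 2 median turnovers ≈ 16; below-median teams: Falcons, Harriers, Condors. Among those, Falcons has the highest points scored (≈ 120).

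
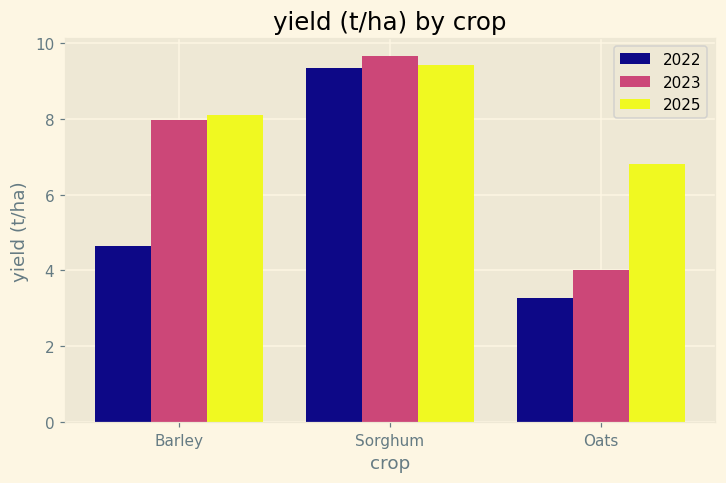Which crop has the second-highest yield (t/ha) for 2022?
Top 3 for 2022: Sorghum ≈ 9, Barley ≈ 5, Oats ≈ 3.

Barley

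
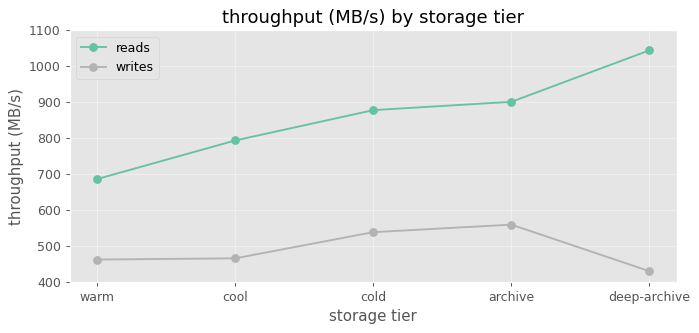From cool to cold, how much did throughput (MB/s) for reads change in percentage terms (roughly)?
≈ +12.5%

cool ≈ 800, cold ≈ 900; (900 − 800) / 800 ≈ +12.5%.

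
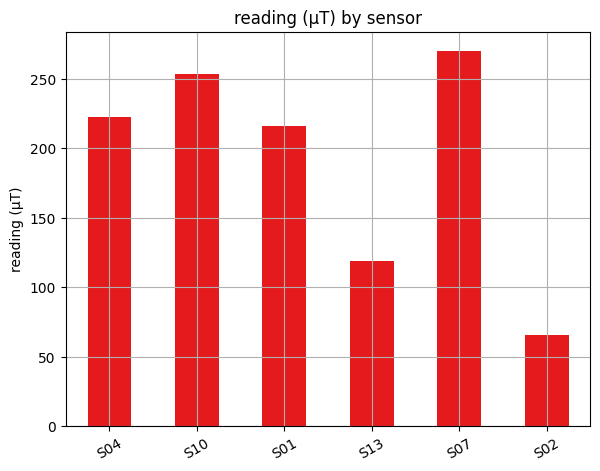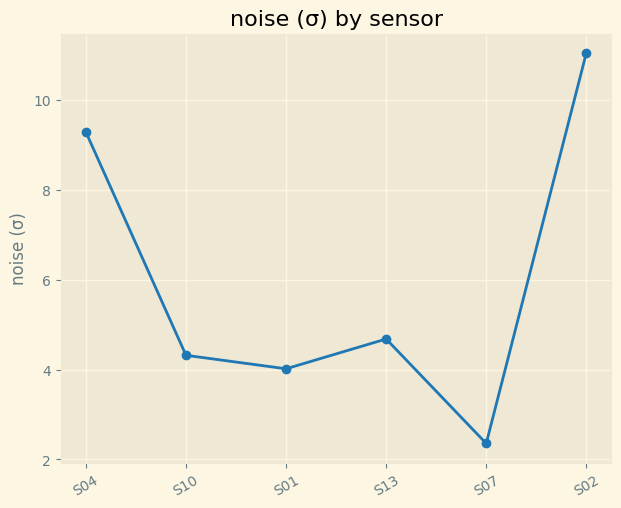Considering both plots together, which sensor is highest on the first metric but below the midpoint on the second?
Chart 2 median noise (σ) ≈ 4; below-median sensors: S10, S01, S07. Among those, S07 has the highest reading (µT) (≈ 275).

S07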